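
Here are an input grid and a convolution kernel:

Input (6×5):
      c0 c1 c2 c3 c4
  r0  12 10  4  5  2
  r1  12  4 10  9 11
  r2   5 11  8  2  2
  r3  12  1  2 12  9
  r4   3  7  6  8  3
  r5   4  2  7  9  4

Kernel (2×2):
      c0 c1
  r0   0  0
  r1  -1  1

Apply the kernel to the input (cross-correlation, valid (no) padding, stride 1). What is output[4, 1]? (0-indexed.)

5

The receptive field on the input at this output position is [7 6 / 2 7]. Elementwise product with the kernel and sum: 2·-1 + 7·1.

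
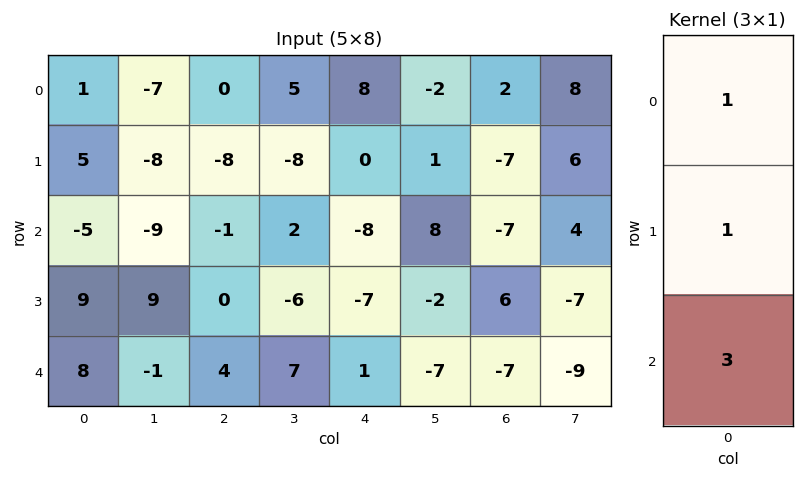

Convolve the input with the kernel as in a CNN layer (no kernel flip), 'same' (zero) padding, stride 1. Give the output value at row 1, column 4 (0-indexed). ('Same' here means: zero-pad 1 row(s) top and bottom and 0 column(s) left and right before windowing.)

The receptive field on the zero-padded input at this output position is [8 / 0 / -8]. Elementwise product with the kernel and sum: 8·1 + 0·1 + -8·3.

-16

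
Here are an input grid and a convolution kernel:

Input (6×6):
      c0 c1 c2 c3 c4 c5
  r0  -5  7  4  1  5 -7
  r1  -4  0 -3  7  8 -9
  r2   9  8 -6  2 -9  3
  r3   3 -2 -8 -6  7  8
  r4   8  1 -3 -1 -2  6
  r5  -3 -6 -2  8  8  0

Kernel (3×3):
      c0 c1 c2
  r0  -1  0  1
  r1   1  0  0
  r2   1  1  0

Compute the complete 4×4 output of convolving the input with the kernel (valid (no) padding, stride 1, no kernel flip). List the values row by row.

22 -4 -6 -8
11 5 -9 -13
-3 -10 -15 -8
-12 -11 18 29

Output[0,0]: The receptive field on the input at this output position is [-5 7 4 / -4 0 -3 / 9 8 -6]. Elementwise product with the kernel and sum: -5·-1 + 4·1 + -4·1 + 9·1 + 8·1.
Output[0,1]: The receptive field on the input at this output position is [7 4 1 / 0 -3 7 / 8 -6 2]. Elementwise product with the kernel and sum: 7·-1 + 1·1 + 0·1 + 8·1 + -6·1.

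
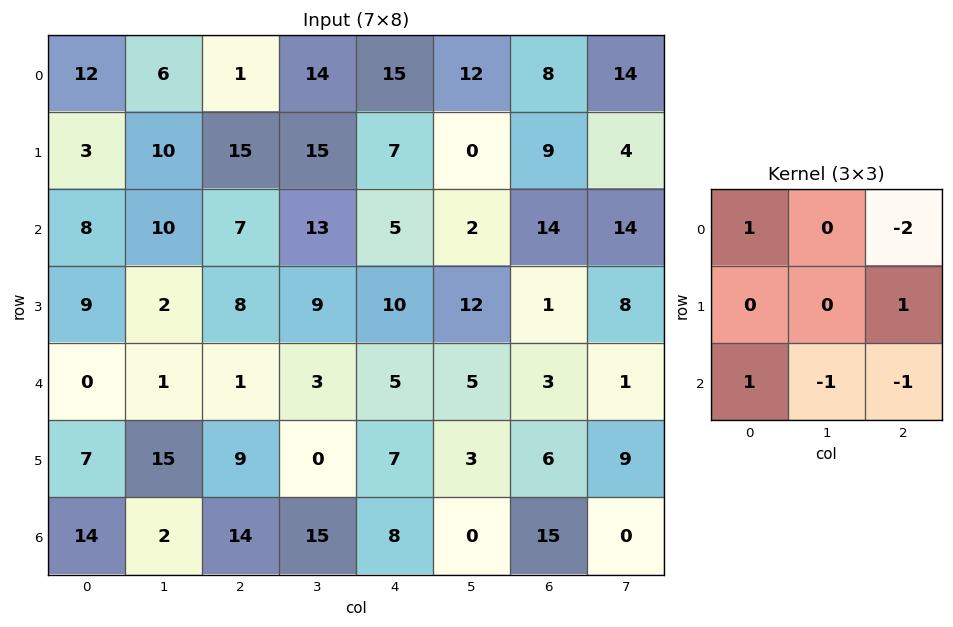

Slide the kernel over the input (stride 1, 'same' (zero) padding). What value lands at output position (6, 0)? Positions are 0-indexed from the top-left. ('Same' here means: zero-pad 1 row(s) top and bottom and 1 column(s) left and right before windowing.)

The receptive field on the zero-padded input at this output position is [0 7 15 / 0 14 2 / 0 0 0]. Elementwise product with the kernel and sum: 0·1 + 15·-2 + 2·1 + 0·1 + 0·-1 + 0·-1.

-28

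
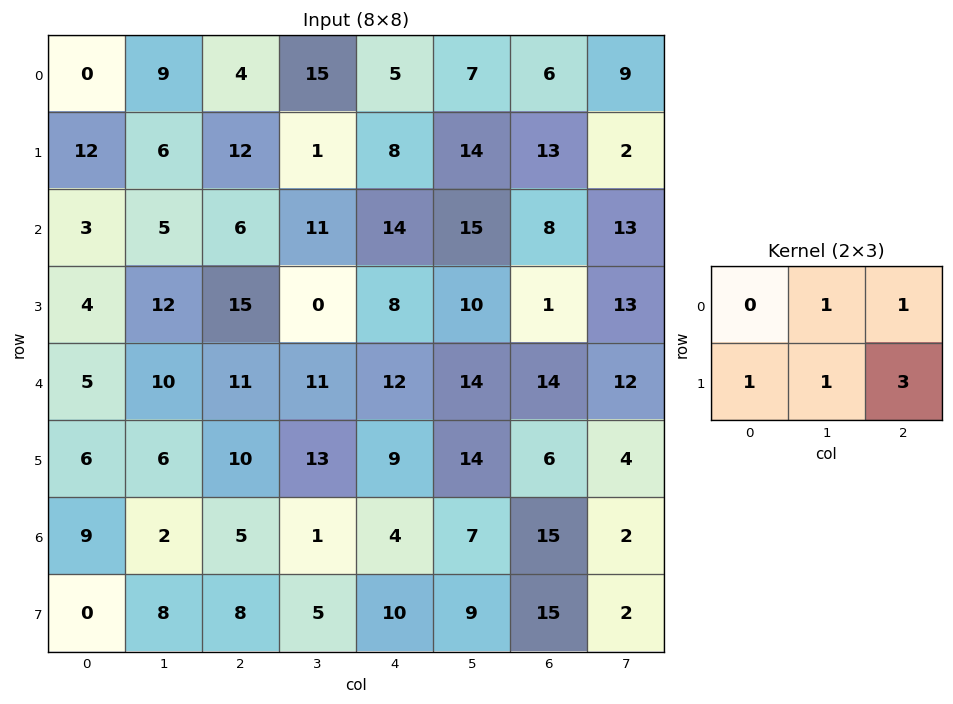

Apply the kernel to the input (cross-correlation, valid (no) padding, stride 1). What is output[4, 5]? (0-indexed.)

The receptive field on the input at this output position is [14 14 12 / 14 6 4]. Elementwise product with the kernel and sum: 14·1 + 12·1 + 14·1 + 6·1 + 4·3.

58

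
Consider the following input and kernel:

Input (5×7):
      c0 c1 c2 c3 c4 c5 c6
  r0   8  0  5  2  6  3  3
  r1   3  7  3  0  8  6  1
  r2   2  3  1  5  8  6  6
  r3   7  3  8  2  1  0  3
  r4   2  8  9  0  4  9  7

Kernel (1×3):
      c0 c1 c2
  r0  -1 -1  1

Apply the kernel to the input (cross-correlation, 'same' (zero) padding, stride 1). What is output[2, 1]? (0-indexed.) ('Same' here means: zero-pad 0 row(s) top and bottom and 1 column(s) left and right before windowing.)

The receptive field on the zero-padded input at this output position is [2 3 1]. Elementwise product with the kernel and sum: 2·-1 + 3·-1 + 1·1.

-4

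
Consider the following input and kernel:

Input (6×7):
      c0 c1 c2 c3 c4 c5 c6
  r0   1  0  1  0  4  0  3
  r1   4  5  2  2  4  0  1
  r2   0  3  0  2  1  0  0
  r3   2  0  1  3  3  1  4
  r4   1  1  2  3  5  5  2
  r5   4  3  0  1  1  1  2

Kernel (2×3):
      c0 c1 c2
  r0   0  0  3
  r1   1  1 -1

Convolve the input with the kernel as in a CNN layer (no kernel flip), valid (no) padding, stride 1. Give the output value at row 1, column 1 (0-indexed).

The receptive field on the input at this output position is [5 2 2 / 3 0 2]. Elementwise product with the kernel and sum: 2·3 + 3·1 + 0·1 + 2·-1.

7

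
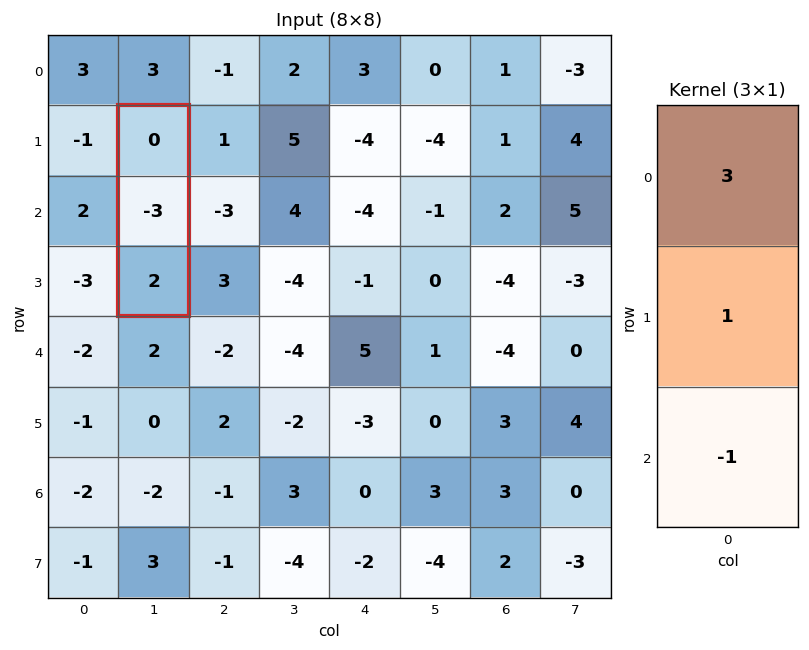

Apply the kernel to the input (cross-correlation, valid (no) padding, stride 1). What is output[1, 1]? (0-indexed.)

-5

The receptive field on the input at this output position is [0 / -3 / 2]. Elementwise product with the kernel and sum: 0·3 + -3·1 + 2·-1.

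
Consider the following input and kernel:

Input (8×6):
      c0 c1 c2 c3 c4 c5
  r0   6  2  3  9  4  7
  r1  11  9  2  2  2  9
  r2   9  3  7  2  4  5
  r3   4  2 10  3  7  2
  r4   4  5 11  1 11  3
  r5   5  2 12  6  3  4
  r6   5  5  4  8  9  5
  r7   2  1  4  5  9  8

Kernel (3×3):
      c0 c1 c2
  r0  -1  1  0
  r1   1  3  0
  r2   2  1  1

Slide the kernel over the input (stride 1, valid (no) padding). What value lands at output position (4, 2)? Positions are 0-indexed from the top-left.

45

The receptive field on the input at this output position is [11 1 11 / 12 6 3 / 4 8 9]. Elementwise product with the kernel and sum: 11·-1 + 1·1 + 12·1 + 6·3 + 4·2 + 8·1 + 9·1.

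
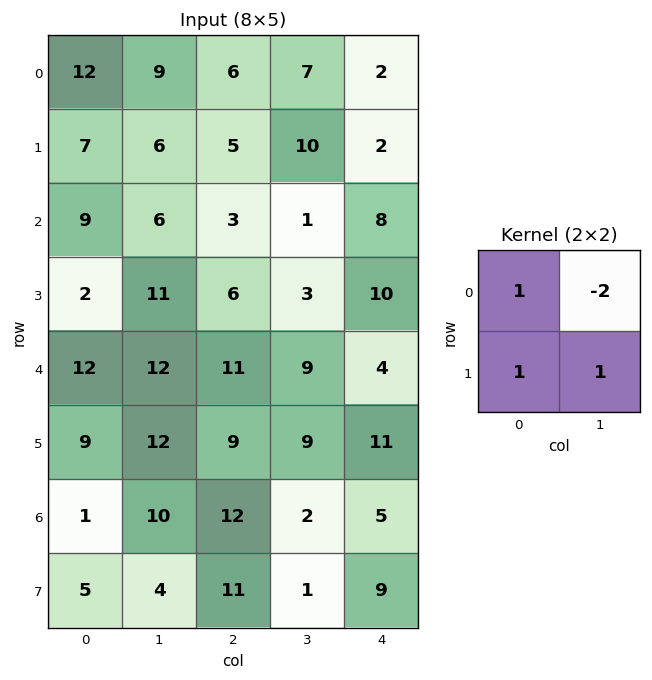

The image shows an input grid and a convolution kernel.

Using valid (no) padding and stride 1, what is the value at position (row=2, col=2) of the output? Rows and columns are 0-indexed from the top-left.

The receptive field on the input at this output position is [3 1 / 6 3]. Elementwise product with the kernel and sum: 3·1 + 1·-2 + 6·1 + 3·1.

10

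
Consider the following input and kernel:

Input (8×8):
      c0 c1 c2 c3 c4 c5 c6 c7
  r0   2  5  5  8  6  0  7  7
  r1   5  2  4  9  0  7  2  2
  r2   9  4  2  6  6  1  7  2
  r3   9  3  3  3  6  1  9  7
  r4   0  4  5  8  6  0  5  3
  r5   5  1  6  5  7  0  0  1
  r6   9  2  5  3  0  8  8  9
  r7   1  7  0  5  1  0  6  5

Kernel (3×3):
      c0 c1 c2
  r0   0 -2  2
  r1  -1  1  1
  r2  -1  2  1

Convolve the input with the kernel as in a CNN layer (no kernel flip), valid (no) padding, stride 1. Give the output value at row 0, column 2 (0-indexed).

The receptive field on the input at this output position is [5 8 6 / 4 9 0 / 2 6 6]. Elementwise product with the kernel and sum: 8·-2 + 6·2 + 4·-1 + 9·1 + 0·1 + 2·-1 + 6·2 + 6·1.

17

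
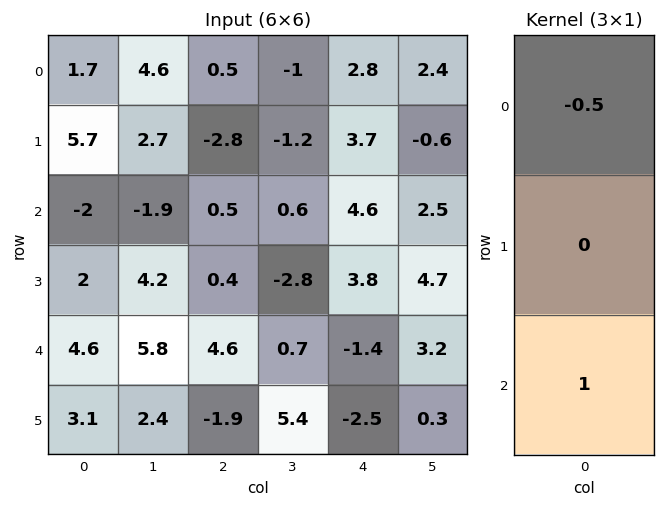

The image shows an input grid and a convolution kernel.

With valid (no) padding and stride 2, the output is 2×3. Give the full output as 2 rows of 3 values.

-2.85 0.25 3.2
5.6 4.35 -3.7

Output[0,0]: The receptive field on the input at this output position is [1.7 / 5.7 / -2]. Elementwise product with the kernel and sum: 1.7·-0.5 + -2·1.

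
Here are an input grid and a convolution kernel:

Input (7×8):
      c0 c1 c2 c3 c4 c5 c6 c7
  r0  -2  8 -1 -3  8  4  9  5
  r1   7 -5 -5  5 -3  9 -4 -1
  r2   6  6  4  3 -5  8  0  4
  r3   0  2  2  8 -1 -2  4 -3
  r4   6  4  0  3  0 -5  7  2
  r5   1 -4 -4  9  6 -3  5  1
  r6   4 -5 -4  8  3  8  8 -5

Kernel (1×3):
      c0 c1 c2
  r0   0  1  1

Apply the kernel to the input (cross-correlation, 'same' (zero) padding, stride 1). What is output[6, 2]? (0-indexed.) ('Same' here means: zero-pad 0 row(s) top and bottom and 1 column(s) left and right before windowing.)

4

The receptive field on the zero-padded input at this output position is [-5 -4 8]. Elementwise product with the kernel and sum: -4·1 + 8·1.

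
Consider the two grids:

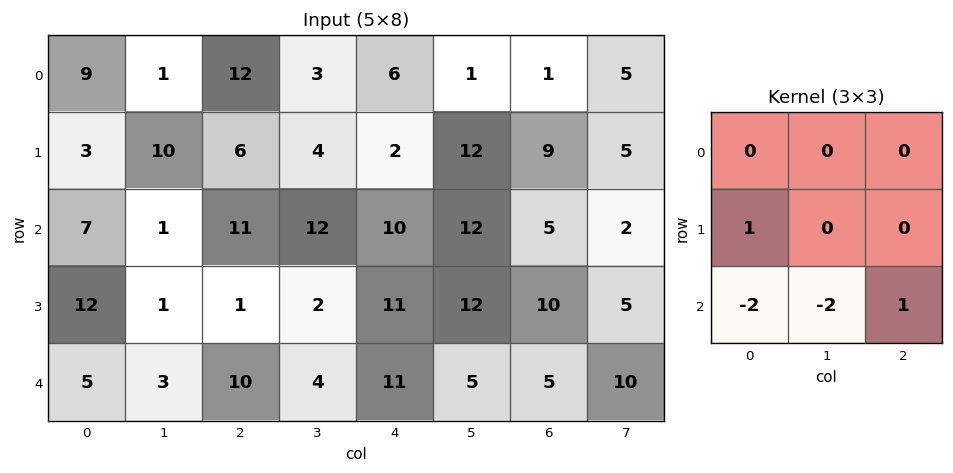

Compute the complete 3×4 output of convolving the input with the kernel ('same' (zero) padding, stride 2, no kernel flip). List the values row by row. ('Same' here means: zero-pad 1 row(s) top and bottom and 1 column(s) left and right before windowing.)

4 -27 3 -36
-23 -1 -2 -27
0 3 4 5

Output[0,0]: The receptive field on the zero-padded input at this output position is [0 0 0 / 0 9 1 / 0 3 10]. Elementwise product with the kernel and sum: 0·1 + 0·-2 + 3·-2 + 10·1.
Output[0,1]: The receptive field on the zero-padded input at this output position is [0 0 0 / 1 12 3 / 10 6 4]. Elementwise product with the kernel and sum: 1·1 + 10·-2 + 6·-2 + 4·1.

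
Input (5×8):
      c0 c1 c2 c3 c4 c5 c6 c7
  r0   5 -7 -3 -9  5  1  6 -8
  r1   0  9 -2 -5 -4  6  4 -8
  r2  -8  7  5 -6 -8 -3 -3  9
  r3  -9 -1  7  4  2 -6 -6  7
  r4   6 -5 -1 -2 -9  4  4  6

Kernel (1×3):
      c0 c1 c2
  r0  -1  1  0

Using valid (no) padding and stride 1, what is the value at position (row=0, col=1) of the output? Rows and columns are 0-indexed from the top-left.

The receptive field on the input at this output position is [-7 -3 -9]. Elementwise product with the kernel and sum: -7·-1 + -3·1.

4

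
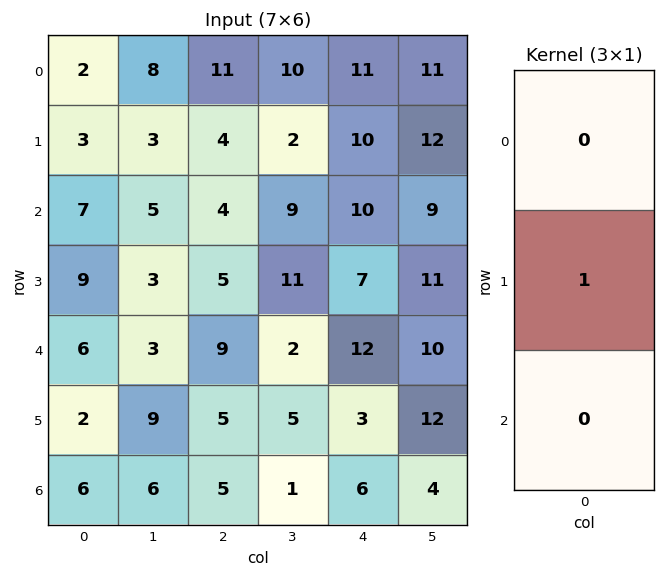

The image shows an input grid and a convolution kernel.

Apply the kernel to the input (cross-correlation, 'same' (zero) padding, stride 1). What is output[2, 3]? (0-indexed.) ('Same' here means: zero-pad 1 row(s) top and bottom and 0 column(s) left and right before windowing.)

The receptive field on the zero-padded input at this output position is [2 / 9 / 11]. Elementwise product with the kernel and sum: 9·1.

9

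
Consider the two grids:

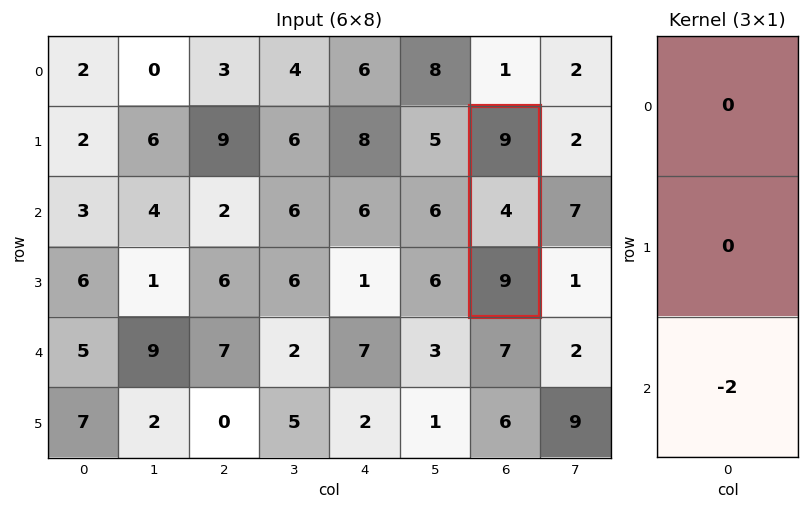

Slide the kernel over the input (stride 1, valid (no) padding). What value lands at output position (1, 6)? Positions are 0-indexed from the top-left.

-18

The receptive field on the input at this output position is [9 / 4 / 9]. Elementwise product with the kernel and sum: 9·-2.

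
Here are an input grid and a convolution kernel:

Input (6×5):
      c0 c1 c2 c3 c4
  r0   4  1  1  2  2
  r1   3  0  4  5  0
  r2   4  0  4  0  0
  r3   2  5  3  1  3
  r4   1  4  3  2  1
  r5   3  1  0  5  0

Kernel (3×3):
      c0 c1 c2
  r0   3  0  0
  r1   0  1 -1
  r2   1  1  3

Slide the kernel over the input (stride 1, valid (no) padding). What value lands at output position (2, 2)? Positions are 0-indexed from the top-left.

The receptive field on the input at this output position is [4 0 0 / 3 1 3 / 3 2 1]. Elementwise product with the kernel and sum: 4·3 + 1·1 + 3·-1 + 3·1 + 2·1 + 1·3.

18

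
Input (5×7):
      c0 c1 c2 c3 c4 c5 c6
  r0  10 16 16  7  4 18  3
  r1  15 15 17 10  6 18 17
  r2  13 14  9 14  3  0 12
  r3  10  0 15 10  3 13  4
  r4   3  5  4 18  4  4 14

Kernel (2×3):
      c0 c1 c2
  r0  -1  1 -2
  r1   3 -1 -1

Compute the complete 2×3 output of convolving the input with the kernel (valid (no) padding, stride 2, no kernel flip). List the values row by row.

-13 18 -9
-2 31 -35

Output[0,0]: The receptive field on the input at this output position is [10 16 16 / 15 15 17]. Elementwise product with the kernel and sum: 10·-1 + 16·1 + 16·-2 + 15·3 + 15·-1 + 17·-1.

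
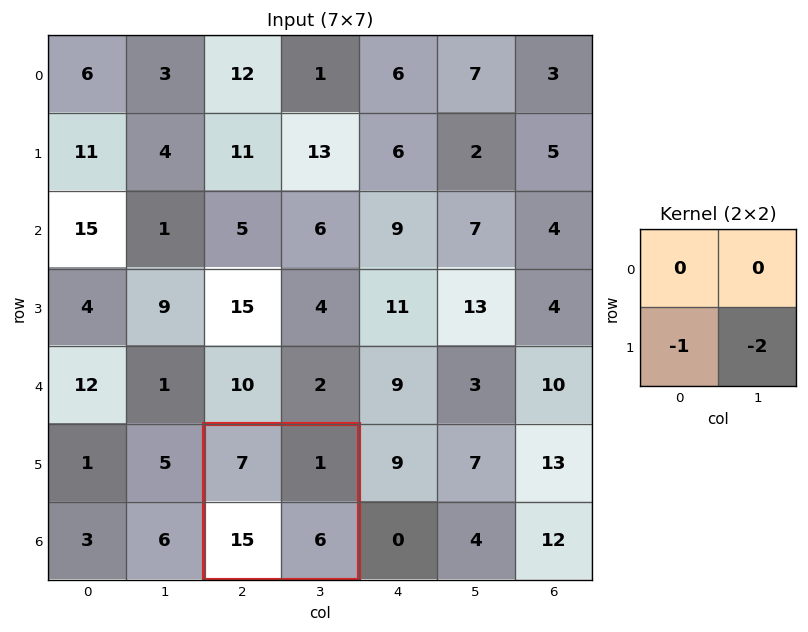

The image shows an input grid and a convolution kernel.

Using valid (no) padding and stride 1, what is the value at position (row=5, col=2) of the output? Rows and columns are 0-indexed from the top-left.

The receptive field on the input at this output position is [7 1 / 15 6]. Elementwise product with the kernel and sum: 15·-1 + 6·-2.

-27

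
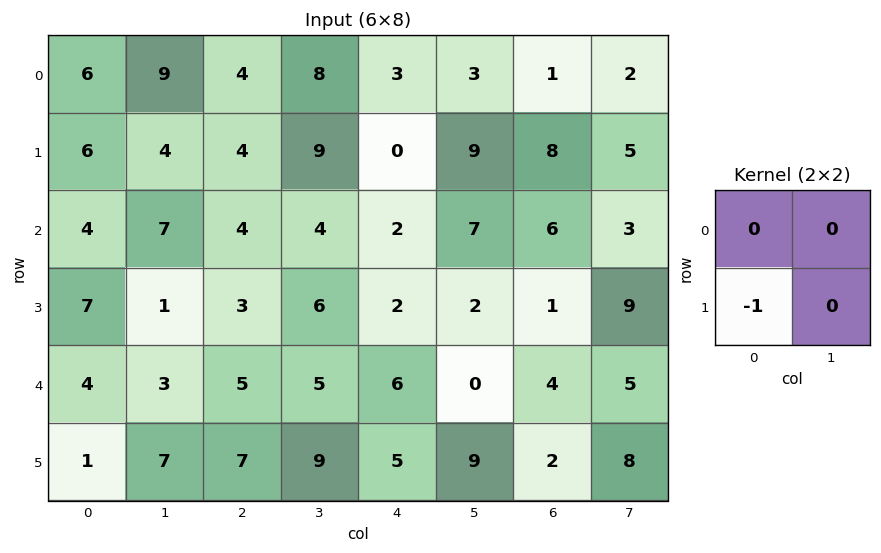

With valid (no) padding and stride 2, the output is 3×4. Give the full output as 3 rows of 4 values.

Output[0,0]: The receptive field on the input at this output position is [6 9 / 6 4]. Elementwise product with the kernel and sum: 6·-1.

-6 -4 0 -8
-7 -3 -2 -1
-1 -7 -5 -2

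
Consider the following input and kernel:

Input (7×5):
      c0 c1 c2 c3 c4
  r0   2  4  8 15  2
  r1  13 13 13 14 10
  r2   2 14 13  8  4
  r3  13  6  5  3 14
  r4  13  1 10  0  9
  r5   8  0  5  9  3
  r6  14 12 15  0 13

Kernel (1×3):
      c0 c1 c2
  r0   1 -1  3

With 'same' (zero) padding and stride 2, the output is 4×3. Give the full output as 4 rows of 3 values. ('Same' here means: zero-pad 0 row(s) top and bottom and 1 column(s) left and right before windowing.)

10 41 13
40 25 4
-10 -9 -9
22 -3 -13

Output[0,0]: The receptive field on the zero-padded input at this output position is [0 2 4]. Elementwise product with the kernel and sum: 0·1 + 2·-1 + 4·3.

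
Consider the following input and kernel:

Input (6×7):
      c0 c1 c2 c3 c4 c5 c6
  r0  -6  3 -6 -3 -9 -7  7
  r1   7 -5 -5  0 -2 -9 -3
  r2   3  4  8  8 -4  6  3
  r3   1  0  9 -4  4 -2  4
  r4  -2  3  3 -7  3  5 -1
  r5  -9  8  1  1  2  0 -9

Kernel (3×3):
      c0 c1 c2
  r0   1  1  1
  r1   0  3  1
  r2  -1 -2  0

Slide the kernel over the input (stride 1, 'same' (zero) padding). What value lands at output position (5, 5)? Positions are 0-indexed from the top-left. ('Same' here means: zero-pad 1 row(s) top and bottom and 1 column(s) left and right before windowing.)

The receptive field on the zero-padded input at this output position is [3 5 -1 / 2 0 -9 / 0 0 0]. Elementwise product with the kernel and sum: 3·1 + 5·1 + -1·1 + 0·3 + -9·1 + 0·-1 + 0·-2.

-2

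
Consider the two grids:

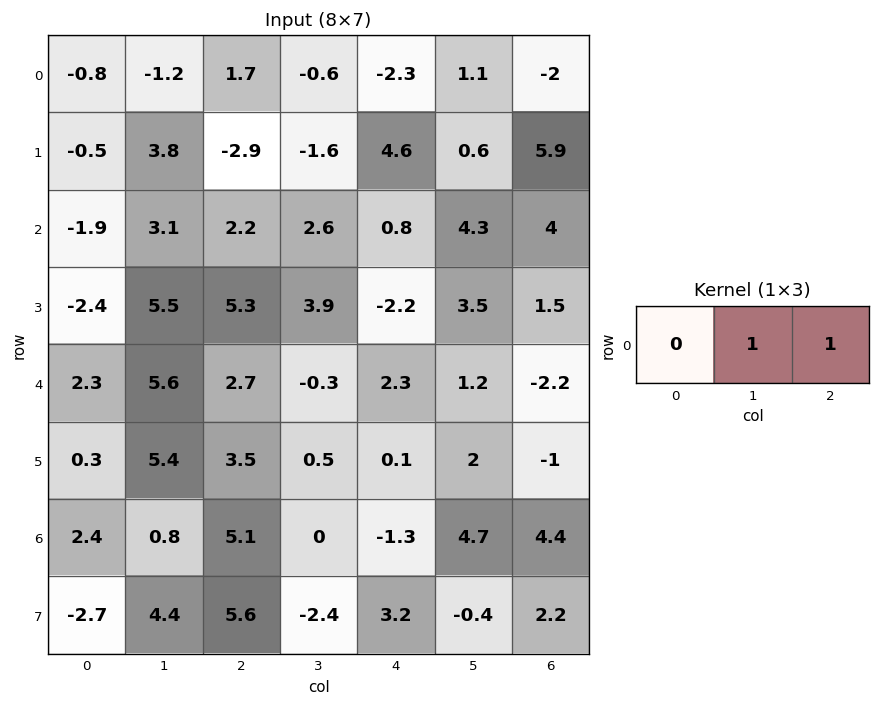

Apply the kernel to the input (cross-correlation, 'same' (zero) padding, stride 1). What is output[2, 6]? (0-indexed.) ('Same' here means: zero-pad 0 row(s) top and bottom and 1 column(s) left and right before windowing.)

The receptive field on the zero-padded input at this output position is [4.3 4 0]. Elementwise product with the kernel and sum: 4·1 + 0·1.

4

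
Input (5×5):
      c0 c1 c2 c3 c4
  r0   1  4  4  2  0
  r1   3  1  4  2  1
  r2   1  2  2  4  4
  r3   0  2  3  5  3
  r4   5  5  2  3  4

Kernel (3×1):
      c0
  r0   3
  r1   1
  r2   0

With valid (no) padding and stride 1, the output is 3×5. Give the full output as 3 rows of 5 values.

6 13 16 8 1
10 5 14 10 7
3 8 9 17 15

Output[0,0]: The receptive field on the input at this output position is [1 / 3 / 1]. Elementwise product with the kernel and sum: 1·3 + 3·1.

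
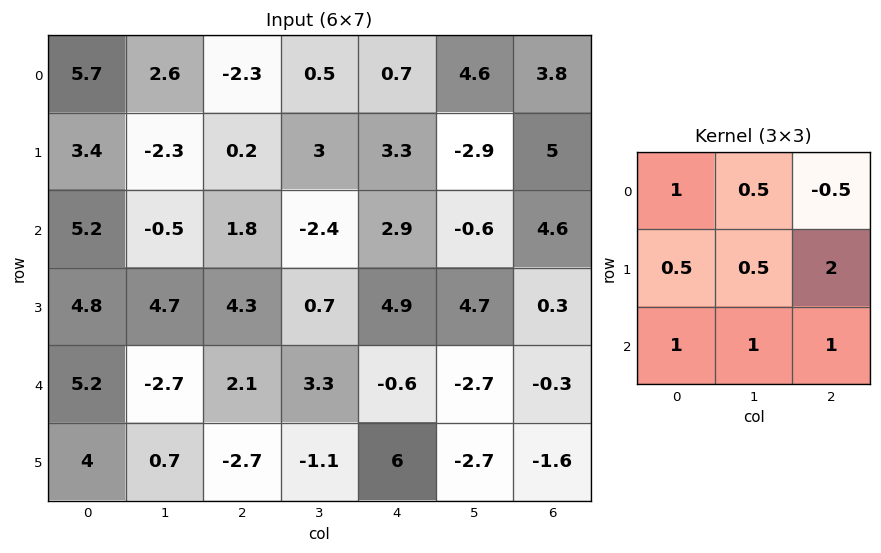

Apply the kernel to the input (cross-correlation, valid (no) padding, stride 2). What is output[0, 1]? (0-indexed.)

8.1

The receptive field on the input at this output position is [-2.3 0.5 0.7 / 0.2 3 3.3 / 1.8 -2.4 2.9]. Elementwise product with the kernel and sum: -2.3·1 + 0.5·0.5 + 0.7·-0.5 + 0.2·0.5 + 3·0.5 + 3.3·2 + 1.8·1 + -2.4·1 + 2.9·1.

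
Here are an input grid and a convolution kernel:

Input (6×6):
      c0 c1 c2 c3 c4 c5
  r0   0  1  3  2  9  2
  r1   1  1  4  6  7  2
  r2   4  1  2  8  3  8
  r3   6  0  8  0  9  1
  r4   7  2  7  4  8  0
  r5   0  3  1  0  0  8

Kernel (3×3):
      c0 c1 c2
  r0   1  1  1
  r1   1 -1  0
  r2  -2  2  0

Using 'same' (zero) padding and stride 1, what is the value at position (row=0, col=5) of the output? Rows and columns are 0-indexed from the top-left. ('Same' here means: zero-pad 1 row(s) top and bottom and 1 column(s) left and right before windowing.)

The receptive field on the zero-padded input at this output position is [0 0 0 / 9 2 0 / 7 2 0]. Elementwise product with the kernel and sum: 0·1 + 0·1 + 0·1 + 9·1 + 2·-1 + 7·-2 + 2·2.

-3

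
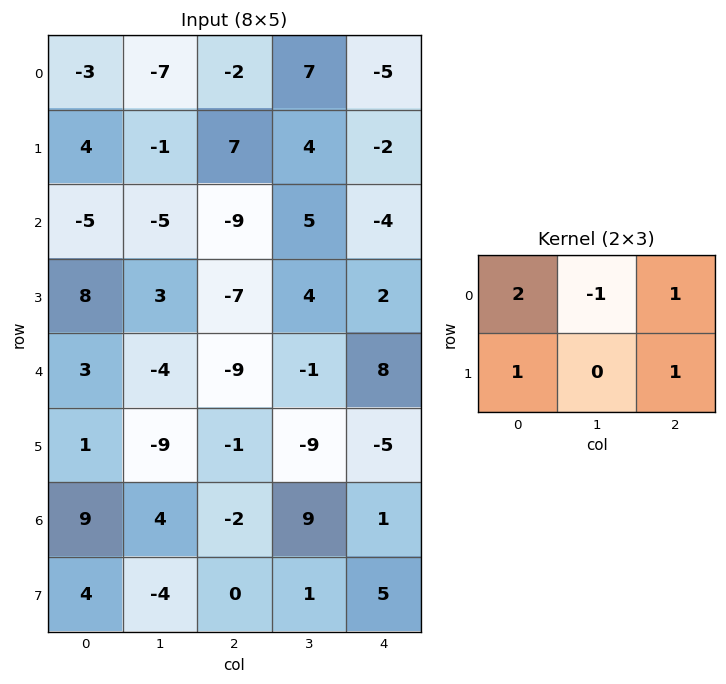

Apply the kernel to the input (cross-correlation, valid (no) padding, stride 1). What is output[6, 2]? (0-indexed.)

The receptive field on the input at this output position is [-2 9 1 / 0 1 5]. Elementwise product with the kernel and sum: -2·2 + 9·-1 + 1·1 + 0·1 + 5·1.

-7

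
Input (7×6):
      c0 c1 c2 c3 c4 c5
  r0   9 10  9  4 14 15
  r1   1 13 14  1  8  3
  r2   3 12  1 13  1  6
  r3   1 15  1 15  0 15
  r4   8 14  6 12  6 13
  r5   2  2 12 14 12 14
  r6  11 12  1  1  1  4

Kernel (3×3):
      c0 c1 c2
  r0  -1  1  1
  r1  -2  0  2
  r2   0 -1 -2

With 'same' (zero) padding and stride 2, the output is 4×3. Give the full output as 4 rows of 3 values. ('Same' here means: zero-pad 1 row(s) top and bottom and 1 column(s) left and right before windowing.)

-7 -28 8
7 -27 -34
38 -43 -38
28 2 18

Output[0,0]: The receptive field on the zero-padded input at this output position is [0 0 0 / 0 9 10 / 0 1 13]. Elementwise product with the kernel and sum: 0·-1 + 0·1 + 0·1 + 0·-2 + 10·2 + 1·-1 + 13·-2.
Output[0,1]: The receptive field on the zero-padded input at this output position is [0 0 0 / 10 9 4 / 13 14 1]. Elementwise product with the kernel and sum: 0·-1 + 0·1 + 0·1 + 10·-2 + 4·2 + 14·-1 + 1·-2.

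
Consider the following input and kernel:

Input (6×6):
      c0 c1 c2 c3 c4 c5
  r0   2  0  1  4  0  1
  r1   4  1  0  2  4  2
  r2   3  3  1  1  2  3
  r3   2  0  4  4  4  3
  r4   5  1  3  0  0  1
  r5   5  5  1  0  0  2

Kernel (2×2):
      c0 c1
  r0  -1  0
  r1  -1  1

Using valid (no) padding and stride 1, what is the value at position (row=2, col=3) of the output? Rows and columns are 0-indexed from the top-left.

The receptive field on the input at this output position is [1 2 / 4 4]. Elementwise product with the kernel and sum: 1·-1 + 4·-1 + 4·1.

-1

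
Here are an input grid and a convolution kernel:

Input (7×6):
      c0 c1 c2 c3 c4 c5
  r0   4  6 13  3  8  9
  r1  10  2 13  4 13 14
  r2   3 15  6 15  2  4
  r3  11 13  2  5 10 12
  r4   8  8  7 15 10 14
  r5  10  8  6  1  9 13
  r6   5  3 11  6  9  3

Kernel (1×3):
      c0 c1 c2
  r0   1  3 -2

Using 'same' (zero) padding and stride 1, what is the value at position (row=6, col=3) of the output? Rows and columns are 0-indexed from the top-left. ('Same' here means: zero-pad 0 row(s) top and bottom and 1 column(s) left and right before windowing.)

11

The receptive field on the zero-padded input at this output position is [11 6 9]. Elementwise product with the kernel and sum: 11·1 + 6·3 + 9·-2.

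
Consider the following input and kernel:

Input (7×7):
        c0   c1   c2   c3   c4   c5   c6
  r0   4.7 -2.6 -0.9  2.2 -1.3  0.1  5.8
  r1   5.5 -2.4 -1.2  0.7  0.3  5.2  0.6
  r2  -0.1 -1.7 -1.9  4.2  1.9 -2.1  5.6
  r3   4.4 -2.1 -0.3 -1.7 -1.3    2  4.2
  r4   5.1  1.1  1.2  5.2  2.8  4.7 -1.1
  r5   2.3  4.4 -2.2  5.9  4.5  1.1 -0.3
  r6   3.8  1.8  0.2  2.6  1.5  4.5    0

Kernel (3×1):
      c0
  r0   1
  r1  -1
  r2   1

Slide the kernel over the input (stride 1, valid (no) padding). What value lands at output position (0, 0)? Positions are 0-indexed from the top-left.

The receptive field on the input at this output position is [4.7 / 5.5 / -0.1]. Elementwise product with the kernel and sum: 4.7·1 + 5.5·-1 + -0.1·1.

-0.9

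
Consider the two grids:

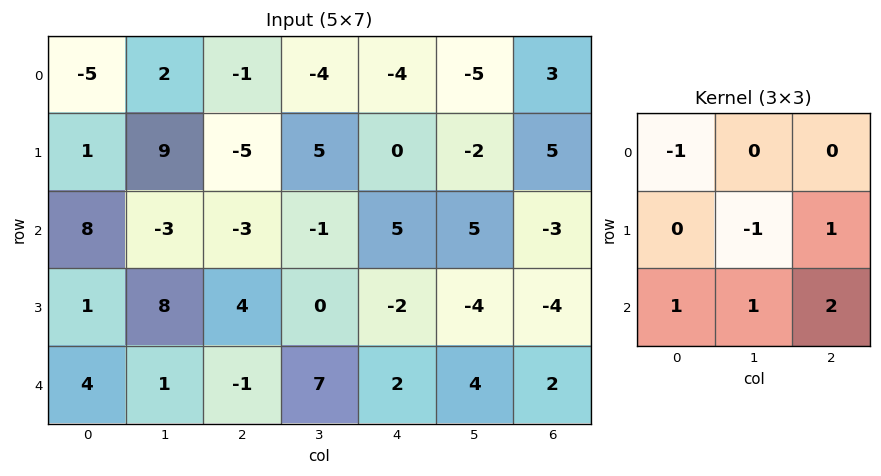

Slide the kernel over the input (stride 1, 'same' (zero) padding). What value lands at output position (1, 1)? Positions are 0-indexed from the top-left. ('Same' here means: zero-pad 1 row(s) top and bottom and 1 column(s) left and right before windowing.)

The receptive field on the zero-padded input at this output position is [-5 2 -1 / 1 9 -5 / 8 -3 -3]. Elementwise product with the kernel and sum: -5·-1 + 9·-1 + -5·1 + 8·1 + -3·1 + -3·2.

-10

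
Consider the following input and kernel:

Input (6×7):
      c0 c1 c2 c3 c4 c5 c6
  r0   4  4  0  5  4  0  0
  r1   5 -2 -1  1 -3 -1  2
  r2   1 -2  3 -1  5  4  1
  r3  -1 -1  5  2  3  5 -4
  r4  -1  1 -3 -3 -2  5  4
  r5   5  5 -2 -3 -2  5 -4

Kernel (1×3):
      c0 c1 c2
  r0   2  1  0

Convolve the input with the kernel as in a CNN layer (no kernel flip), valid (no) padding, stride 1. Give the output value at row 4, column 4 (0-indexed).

The receptive field on the input at this output position is [-2 5 4]. Elementwise product with the kernel and sum: -2·2 + 5·1.

1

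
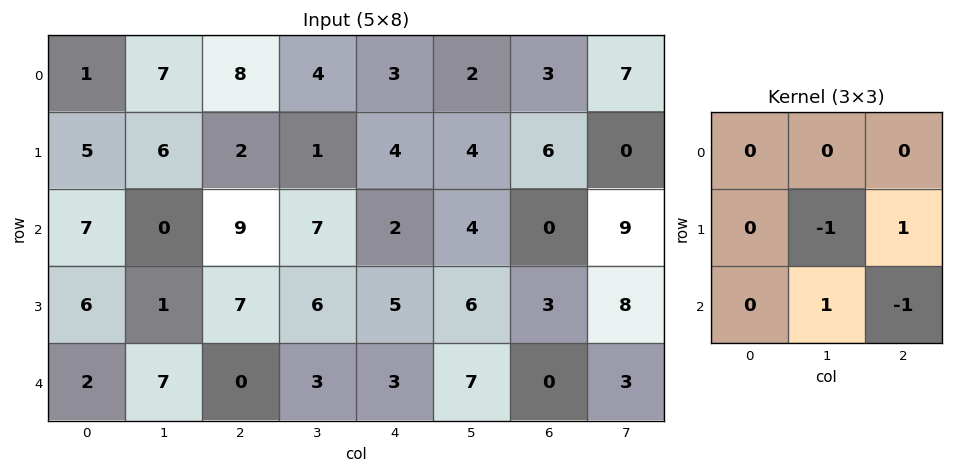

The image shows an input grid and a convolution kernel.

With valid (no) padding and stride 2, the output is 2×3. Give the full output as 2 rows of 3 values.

Output[0,0]: The receptive field on the input at this output position is [1 7 8 / 5 6 2 / 7 0 9]. Elementwise product with the kernel and sum: 6·-1 + 2·1 + 0·1 + 9·-1.
Output[0,1]: The receptive field on the input at this output position is [8 4 3 / 2 1 4 / 9 7 2]. Elementwise product with the kernel and sum: 1·-1 + 4·1 + 7·1 + 2·-1.

-13 8 6
13 -1 4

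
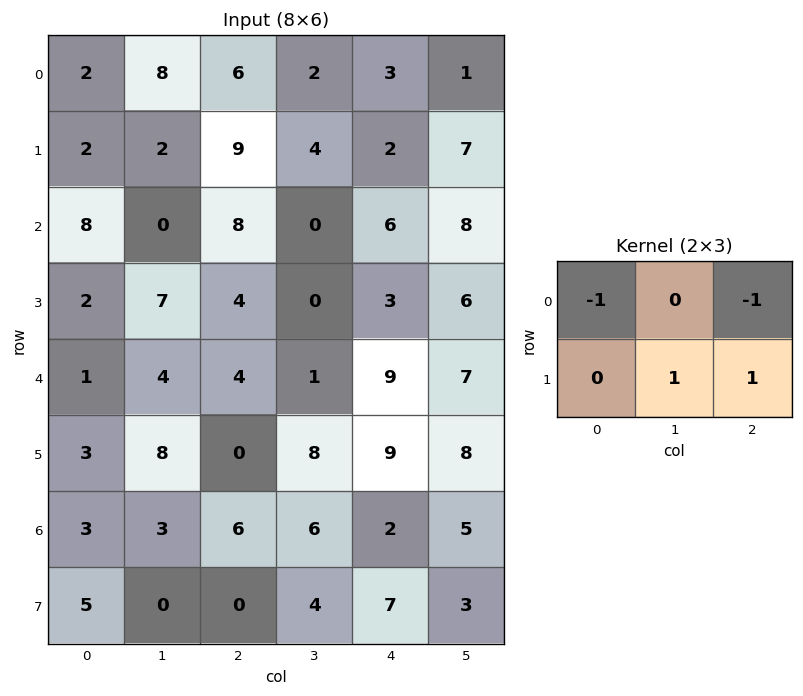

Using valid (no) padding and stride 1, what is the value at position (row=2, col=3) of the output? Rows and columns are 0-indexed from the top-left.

The receptive field on the input at this output position is [0 6 8 / 0 3 6]. Elementwise product with the kernel and sum: 0·-1 + 8·-1 + 3·1 + 6·1.

1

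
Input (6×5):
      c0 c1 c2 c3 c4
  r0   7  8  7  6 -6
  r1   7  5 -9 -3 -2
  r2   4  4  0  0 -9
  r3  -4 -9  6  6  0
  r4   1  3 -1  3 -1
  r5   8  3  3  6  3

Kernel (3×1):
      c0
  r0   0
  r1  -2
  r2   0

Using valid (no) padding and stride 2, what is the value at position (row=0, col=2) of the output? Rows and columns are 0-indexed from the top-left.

The receptive field on the input at this output position is [-6 / -2 / -9]. Elementwise product with the kernel and sum: -2·-2.

4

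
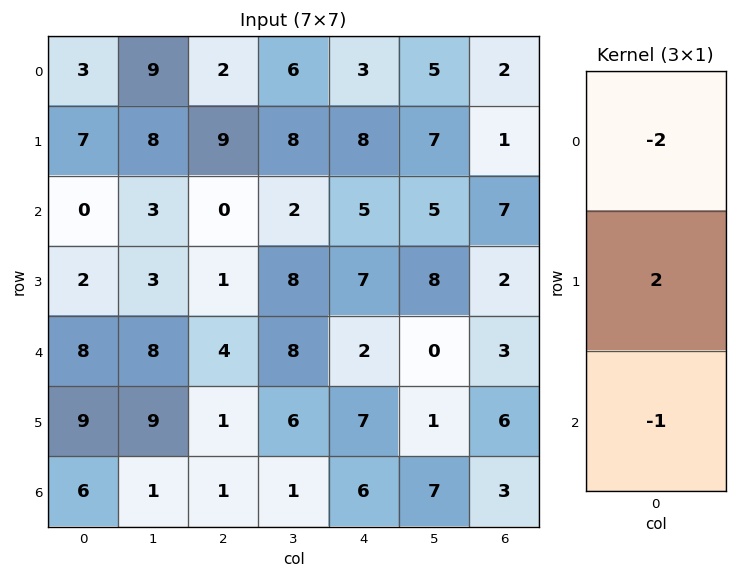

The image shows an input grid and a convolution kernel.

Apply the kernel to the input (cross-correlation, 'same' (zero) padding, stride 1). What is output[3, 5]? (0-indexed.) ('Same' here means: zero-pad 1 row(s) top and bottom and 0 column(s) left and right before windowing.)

6

The receptive field on the zero-padded input at this output position is [5 / 8 / 0]. Elementwise product with the kernel and sum: 5·-2 + 8·2 + 0·-1.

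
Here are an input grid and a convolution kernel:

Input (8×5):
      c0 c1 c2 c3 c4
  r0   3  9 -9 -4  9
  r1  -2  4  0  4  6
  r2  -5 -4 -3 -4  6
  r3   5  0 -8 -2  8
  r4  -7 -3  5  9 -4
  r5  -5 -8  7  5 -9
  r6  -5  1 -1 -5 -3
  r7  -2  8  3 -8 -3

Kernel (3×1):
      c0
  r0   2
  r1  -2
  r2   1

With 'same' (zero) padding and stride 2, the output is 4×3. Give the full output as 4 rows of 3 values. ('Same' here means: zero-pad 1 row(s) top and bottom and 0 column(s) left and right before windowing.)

-8 18 -12
11 -2 8
19 -19 15
-2 19 -15

Output[0,0]: The receptive field on the zero-padded input at this output position is [0 / 3 / -2]. Elementwise product with the kernel and sum: 0·2 + 3·-2 + -2·1.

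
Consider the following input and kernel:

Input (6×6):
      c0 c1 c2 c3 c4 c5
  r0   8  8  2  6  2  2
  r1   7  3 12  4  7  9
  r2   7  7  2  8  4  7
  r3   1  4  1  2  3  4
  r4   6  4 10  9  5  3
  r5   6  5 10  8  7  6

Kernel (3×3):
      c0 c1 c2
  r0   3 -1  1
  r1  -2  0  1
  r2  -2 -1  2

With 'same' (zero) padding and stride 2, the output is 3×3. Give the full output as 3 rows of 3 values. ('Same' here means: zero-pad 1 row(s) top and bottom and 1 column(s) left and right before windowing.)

Output[0,0]: The receptive field on the zero-padded input at this output position is [0 0 0 / 0 8 8 / 0 7 3]. Elementwise product with the kernel and sum: 0·3 + 0·-1 + 0·1 + 0·-2 + 8·1 + 0·-2 + 7·-1 + 3·2.
Output[0,1]: The receptive field on the zero-padded input at this output position is [0 0 0 / 8 2 6 / 3 12 4]. Elementwise product with the kernel and sum: 0·3 + 0·-1 + 0·1 + 8·-2 + 6·1 + 3·-2 + 12·-1 + 4·2.

7 -20 -7
10 -10 6
11 10 -19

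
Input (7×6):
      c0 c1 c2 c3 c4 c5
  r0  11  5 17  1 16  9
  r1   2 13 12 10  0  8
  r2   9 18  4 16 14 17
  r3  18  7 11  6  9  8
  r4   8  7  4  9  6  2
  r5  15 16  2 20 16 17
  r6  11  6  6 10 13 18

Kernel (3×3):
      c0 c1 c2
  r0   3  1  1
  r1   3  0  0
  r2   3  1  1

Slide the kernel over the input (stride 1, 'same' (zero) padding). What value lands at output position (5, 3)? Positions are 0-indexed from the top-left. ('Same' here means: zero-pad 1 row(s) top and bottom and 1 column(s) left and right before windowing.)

The receptive field on the zero-padded input at this output position is [4 9 6 / 2 20 16 / 6 10 13]. Elementwise product with the kernel and sum: 4·3 + 9·1 + 6·1 + 2·3 + 6·3 + 10·1 + 13·1.

74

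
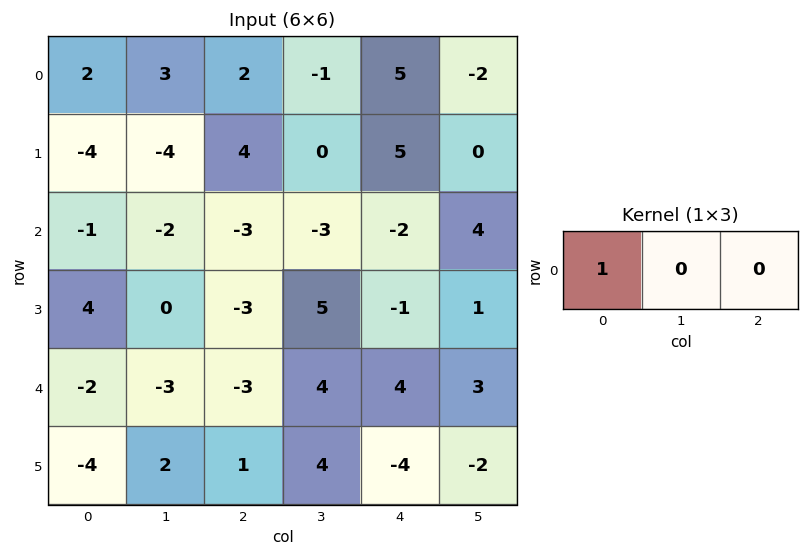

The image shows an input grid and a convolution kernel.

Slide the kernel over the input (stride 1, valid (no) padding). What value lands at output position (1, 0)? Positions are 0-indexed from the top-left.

-4

The receptive field on the input at this output position is [-4 -4 4]. Elementwise product with the kernel and sum: -4·1.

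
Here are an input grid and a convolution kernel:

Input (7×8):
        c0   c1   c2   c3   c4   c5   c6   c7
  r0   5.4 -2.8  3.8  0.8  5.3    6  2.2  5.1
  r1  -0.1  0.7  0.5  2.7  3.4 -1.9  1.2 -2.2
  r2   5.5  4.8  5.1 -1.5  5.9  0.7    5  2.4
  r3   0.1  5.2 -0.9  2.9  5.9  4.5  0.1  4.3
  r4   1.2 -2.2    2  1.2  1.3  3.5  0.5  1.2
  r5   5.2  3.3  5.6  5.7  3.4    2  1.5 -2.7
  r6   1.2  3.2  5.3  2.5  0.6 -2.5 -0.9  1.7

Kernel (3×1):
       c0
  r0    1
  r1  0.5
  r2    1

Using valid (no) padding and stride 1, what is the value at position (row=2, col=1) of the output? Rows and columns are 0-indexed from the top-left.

The receptive field on the input at this output position is [4.8 / 5.2 / -2.2]. Elementwise product with the kernel and sum: 4.8·1 + 5.2·0.5 + -2.2·1.

5.2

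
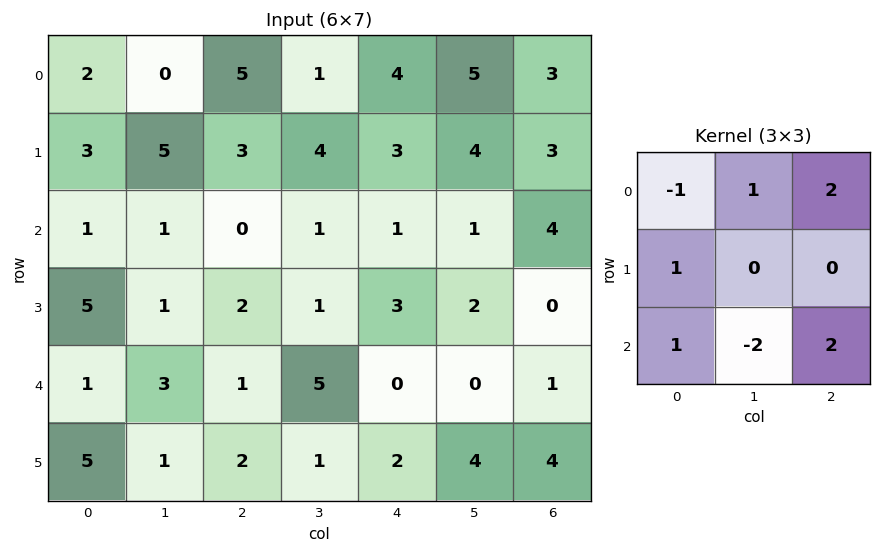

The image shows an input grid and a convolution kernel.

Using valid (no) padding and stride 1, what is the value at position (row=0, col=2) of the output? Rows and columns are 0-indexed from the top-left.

The receptive field on the input at this output position is [5 1 4 / 3 4 3 / 0 1 1]. Elementwise product with the kernel and sum: 5·-1 + 1·1 + 4·2 + 3·1 + 0·1 + 1·-2 + 1·2.

7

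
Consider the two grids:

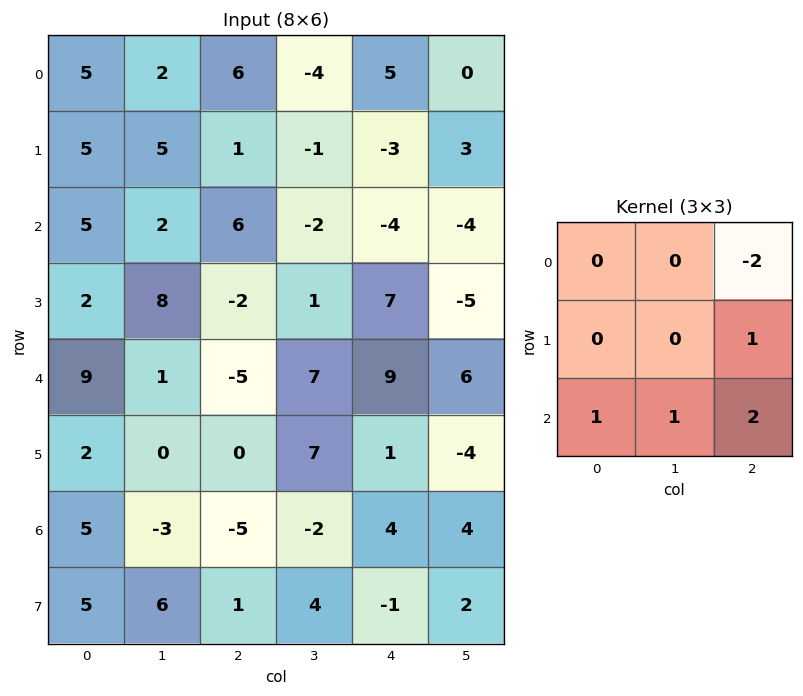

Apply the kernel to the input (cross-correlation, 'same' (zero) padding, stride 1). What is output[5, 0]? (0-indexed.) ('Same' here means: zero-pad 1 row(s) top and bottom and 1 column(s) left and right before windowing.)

-3

The receptive field on the zero-padded input at this output position is [0 9 1 / 0 2 0 / 0 5 -3]. Elementwise product with the kernel and sum: 1·-2 + 0·1 + 0·1 + 5·1 + -3·2.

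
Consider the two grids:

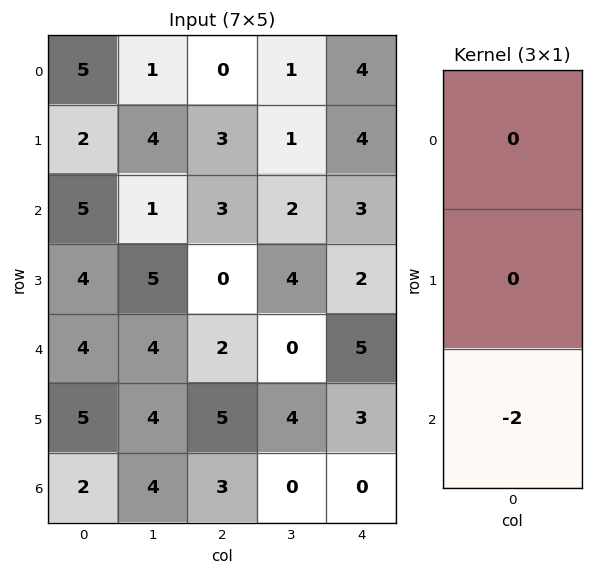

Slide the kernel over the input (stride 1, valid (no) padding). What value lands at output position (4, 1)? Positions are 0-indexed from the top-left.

The receptive field on the input at this output position is [4 / 4 / 4]. Elementwise product with the kernel and sum: 4·-2.

-8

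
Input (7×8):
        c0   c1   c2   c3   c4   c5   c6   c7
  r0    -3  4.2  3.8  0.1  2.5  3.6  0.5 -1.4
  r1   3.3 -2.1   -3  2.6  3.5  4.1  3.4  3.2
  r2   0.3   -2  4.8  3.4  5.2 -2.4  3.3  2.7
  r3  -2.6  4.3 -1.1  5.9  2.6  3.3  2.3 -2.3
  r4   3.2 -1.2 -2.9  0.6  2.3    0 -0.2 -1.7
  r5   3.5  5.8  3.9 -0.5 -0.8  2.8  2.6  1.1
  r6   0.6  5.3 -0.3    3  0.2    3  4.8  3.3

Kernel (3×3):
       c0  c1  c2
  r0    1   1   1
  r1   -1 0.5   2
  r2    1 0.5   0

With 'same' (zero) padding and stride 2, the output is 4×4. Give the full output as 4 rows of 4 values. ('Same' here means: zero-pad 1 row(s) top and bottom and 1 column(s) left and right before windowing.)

Output[0,0]: The receptive field on the zero-padded input at this output position is [0 0 0 / 0 -3 4.2 / 0 3.3 -2.1]. Elementwise product with the kernel and sum: 0·1 + 0·1 + 0·1 + 0·-1 + -3·0.5 + 4.2·2 + 0·1 + 3.3·0.5.

8.55 -5.7 12.7 -0.35
-3.95 12.45 11.8 24.6
2.65 17.8 11.45 3.9
20.2 9.75 4.6 12.5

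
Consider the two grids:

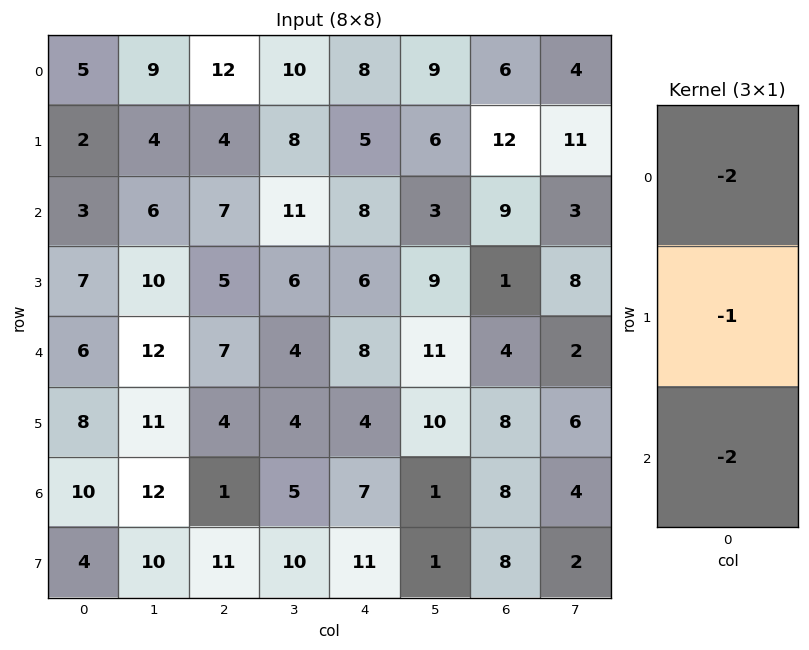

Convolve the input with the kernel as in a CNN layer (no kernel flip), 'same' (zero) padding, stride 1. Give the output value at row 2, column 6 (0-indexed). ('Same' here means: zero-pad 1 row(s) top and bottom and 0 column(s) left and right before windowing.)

-35

The receptive field on the zero-padded input at this output position is [12 / 9 / 1]. Elementwise product with the kernel and sum: 12·-2 + 9·-1 + 1·-2.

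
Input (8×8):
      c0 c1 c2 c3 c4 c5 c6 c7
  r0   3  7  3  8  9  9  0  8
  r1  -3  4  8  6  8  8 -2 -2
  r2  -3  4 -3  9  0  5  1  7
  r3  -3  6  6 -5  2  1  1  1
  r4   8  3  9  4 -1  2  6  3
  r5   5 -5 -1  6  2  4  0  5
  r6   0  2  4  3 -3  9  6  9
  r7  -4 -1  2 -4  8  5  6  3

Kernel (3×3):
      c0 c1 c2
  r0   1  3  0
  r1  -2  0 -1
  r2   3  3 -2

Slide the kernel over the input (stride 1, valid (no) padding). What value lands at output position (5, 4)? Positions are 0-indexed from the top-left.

The receptive field on the input at this output position is [2 4 0 / -3 9 6 / 8 5 6]. Elementwise product with the kernel and sum: 2·1 + 4·3 + -3·-2 + 6·-1 + 8·3 + 5·3 + 6·-2.

41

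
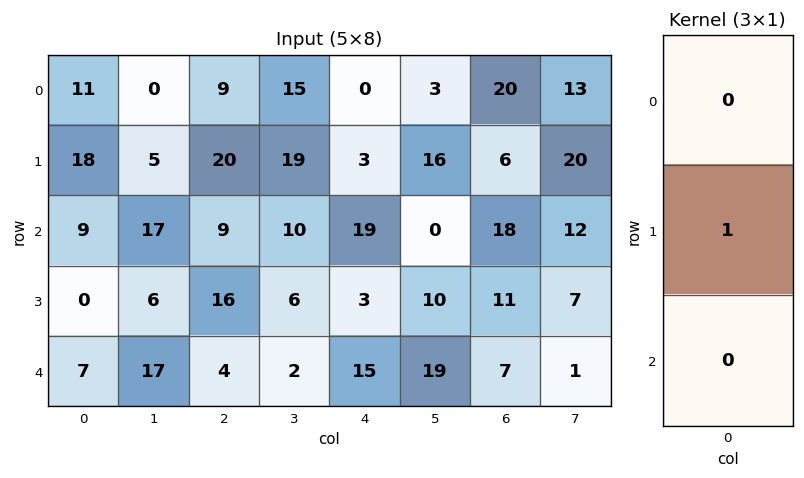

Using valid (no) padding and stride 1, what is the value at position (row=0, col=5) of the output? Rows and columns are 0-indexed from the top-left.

16

The receptive field on the input at this output position is [3 / 16 / 0]. Elementwise product with the kernel and sum: 16·1.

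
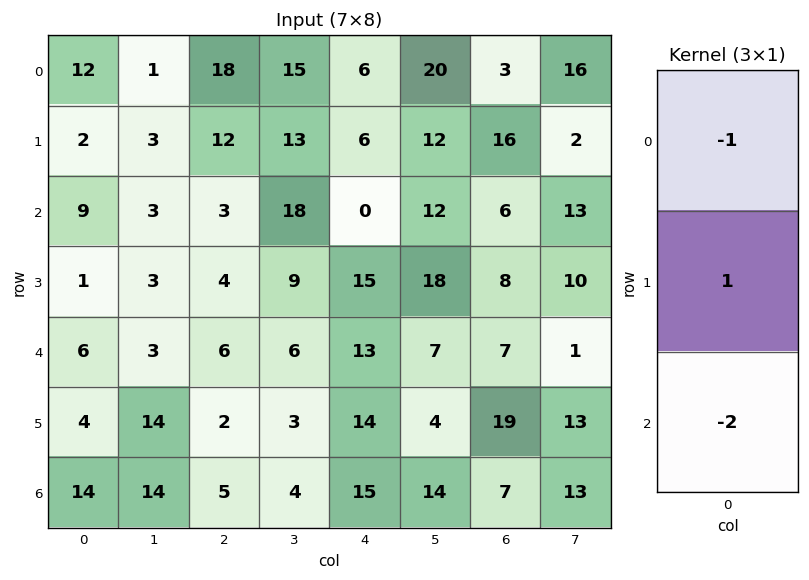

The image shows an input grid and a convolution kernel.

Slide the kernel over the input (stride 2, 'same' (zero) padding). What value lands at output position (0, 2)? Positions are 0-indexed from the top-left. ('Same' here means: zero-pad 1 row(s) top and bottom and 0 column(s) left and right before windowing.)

-6

The receptive field on the zero-padded input at this output position is [0 / 6 / 6]. Elementwise product with the kernel and sum: 0·-1 + 6·1 + 6·-2.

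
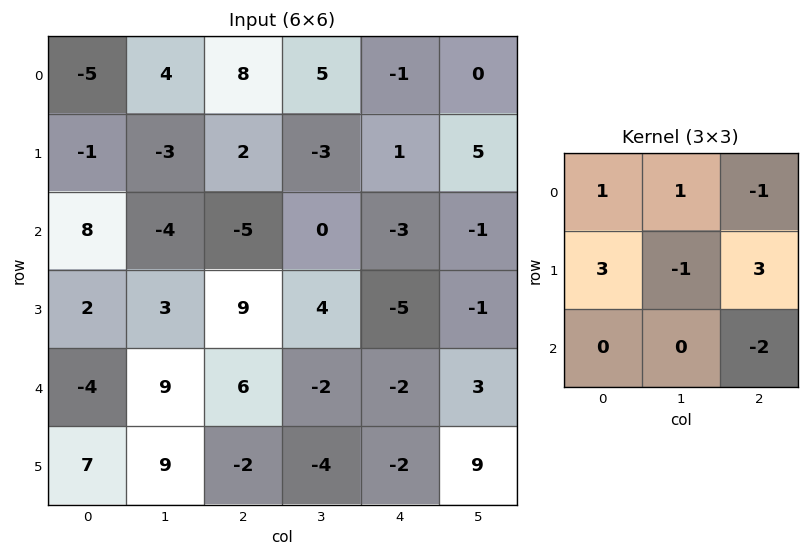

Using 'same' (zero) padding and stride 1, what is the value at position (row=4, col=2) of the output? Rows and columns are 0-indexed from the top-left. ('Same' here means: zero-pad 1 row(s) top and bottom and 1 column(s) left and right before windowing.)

31

The receptive field on the zero-padded input at this output position is [3 9 4 / 9 6 -2 / 9 -2 -4]. Elementwise product with the kernel and sum: 3·1 + 9·1 + 4·-1 + 9·3 + 6·-1 + -2·3 + -4·-2.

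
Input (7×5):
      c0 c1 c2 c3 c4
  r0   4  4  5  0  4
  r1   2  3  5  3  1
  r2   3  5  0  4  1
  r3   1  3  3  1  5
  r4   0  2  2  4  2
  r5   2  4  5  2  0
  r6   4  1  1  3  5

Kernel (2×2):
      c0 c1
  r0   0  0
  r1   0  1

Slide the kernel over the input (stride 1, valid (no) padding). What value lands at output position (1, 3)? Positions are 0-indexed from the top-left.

The receptive field on the input at this output position is [3 1 / 4 1]. Elementwise product with the kernel and sum: 1·1.

1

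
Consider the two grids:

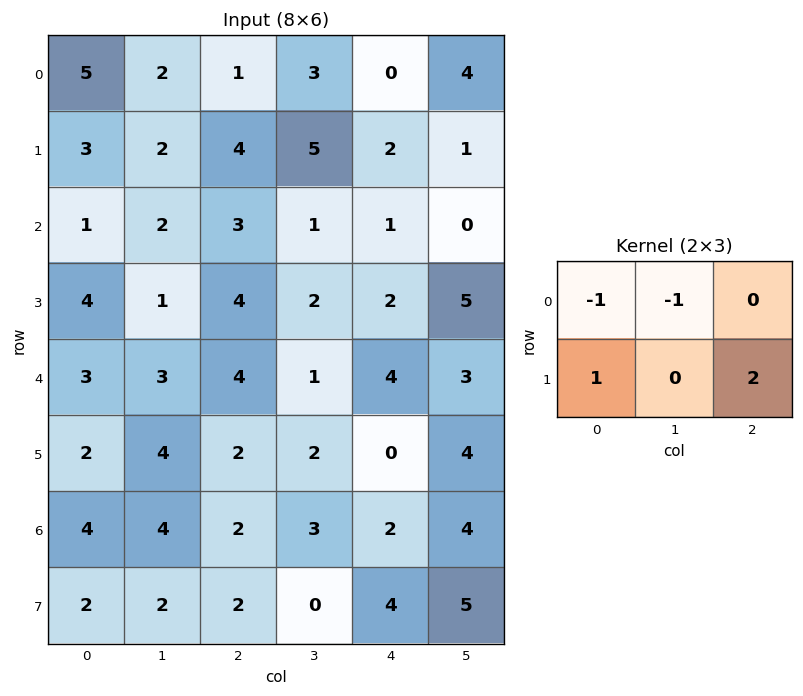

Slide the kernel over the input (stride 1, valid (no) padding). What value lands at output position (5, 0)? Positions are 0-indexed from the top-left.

The receptive field on the input at this output position is [2 4 2 / 4 4 2]. Elementwise product with the kernel and sum: 2·-1 + 4·-1 + 4·1 + 2·2.

2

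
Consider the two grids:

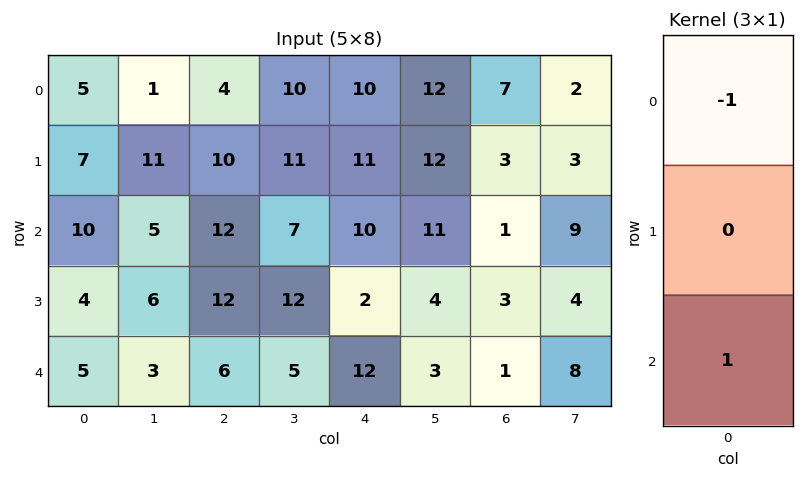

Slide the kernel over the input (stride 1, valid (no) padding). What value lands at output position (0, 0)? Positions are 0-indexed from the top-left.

5

The receptive field on the input at this output position is [5 / 7 / 10]. Elementwise product with the kernel and sum: 5·-1 + 10·1.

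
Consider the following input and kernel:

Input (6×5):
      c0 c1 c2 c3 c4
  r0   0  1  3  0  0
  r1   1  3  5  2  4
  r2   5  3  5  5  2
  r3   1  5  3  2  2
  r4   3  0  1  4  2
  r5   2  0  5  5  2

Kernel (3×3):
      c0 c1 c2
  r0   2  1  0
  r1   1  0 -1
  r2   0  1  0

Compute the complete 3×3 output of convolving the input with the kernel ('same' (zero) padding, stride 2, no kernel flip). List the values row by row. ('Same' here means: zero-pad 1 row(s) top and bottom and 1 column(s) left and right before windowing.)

0 6 4
-1 12 15
3 14 12

Output[0,0]: The receptive field on the zero-padded input at this output position is [0 0 0 / 0 0 1 / 0 1 3]. Elementwise product with the kernel and sum: 0·2 + 0·1 + 0·1 + 1·-1 + 1·1.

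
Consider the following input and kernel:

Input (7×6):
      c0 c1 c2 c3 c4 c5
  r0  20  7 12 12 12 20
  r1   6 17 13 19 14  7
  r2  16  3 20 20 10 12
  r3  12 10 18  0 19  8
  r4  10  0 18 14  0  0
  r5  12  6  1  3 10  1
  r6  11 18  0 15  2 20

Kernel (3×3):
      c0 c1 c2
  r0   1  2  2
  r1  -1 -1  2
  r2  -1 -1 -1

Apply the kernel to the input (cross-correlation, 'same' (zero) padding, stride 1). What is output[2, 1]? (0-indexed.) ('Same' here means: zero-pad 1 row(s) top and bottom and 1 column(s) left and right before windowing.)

The receptive field on the zero-padded input at this output position is [6 17 13 / 16 3 20 / 12 10 18]. Elementwise product with the kernel and sum: 6·1 + 17·2 + 13·2 + 16·-1 + 3·-1 + 20·2 + 12·-1 + 10·-1 + 18·-1.

47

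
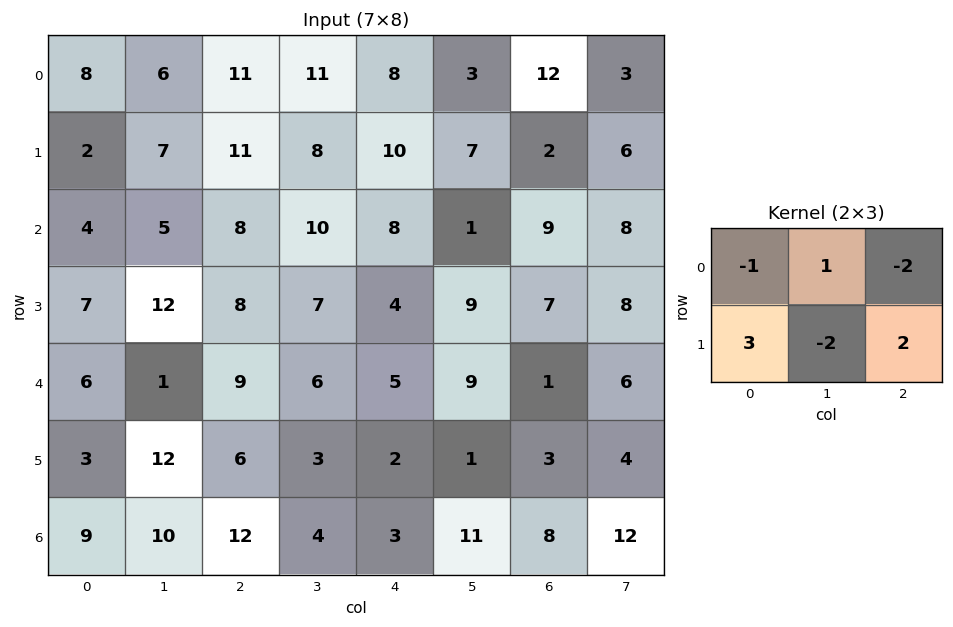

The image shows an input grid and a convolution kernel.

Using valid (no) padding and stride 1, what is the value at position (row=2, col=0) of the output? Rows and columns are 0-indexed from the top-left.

The receptive field on the input at this output position is [4 5 8 / 7 12 8]. Elementwise product with the kernel and sum: 4·-1 + 5·1 + 8·-2 + 7·3 + 12·-2 + 8·2.

-2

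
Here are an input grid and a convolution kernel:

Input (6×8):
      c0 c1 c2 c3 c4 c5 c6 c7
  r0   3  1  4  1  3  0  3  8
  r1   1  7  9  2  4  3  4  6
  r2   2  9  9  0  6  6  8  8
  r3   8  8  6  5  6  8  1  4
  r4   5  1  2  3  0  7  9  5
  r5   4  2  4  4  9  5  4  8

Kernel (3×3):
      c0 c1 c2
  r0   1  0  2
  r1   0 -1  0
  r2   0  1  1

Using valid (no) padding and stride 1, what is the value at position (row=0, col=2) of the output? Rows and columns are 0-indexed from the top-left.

14

The receptive field on the input at this output position is [4 1 3 / 9 2 4 / 9 0 6]. Elementwise product with the kernel and sum: 4·1 + 3·2 + 2·-1 + 0·1 + 6·1.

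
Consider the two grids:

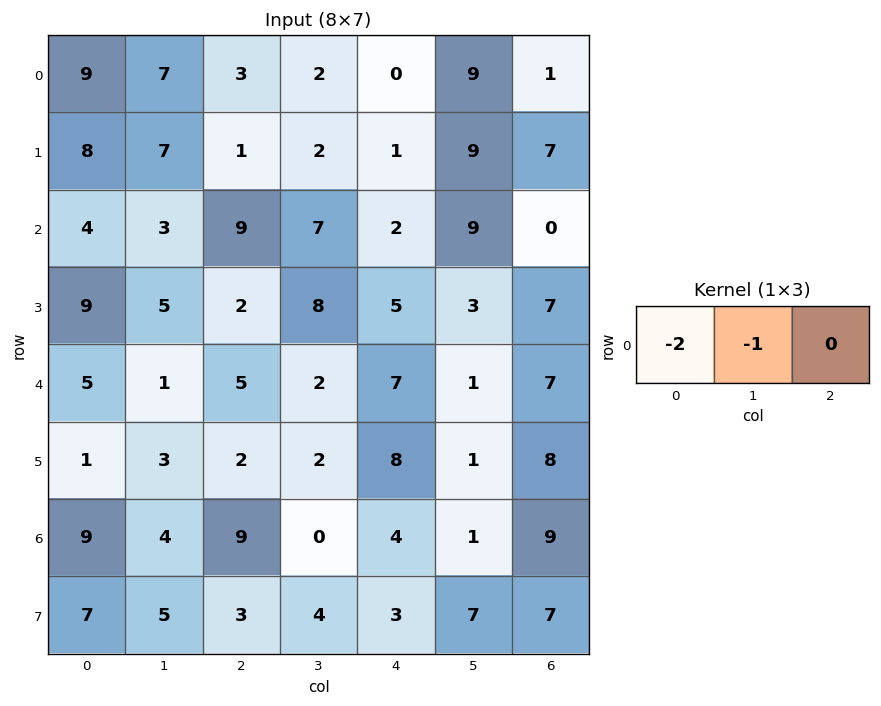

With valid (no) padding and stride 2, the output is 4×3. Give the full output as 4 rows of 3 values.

-25 -8 -9
-11 -25 -13
-11 -12 -15
-22 -18 -9

Output[0,0]: The receptive field on the input at this output position is [9 7 3]. Elementwise product with the kernel and sum: 9·-2 + 7·-1.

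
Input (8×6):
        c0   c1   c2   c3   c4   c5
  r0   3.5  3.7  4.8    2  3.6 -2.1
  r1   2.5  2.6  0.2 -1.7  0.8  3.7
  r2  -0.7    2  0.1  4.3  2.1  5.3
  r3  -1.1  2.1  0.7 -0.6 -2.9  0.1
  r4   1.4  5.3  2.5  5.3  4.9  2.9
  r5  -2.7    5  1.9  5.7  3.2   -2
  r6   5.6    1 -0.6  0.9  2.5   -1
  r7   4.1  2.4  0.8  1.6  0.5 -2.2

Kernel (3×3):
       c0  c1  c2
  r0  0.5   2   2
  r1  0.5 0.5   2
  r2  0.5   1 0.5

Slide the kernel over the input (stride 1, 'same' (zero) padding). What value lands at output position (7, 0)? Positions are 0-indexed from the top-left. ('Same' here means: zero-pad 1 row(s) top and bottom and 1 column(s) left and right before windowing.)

The receptive field on the zero-padded input at this output position is [0 5.6 1 / 0 4.1 2.4 / 0 0 0]. Elementwise product with the kernel and sum: 0·0.5 + 5.6·2 + 1·2 + 0·0.5 + 4.1·0.5 + 2.4·2 + 0·0.5 + 0·1 + 0·0.5.

20.05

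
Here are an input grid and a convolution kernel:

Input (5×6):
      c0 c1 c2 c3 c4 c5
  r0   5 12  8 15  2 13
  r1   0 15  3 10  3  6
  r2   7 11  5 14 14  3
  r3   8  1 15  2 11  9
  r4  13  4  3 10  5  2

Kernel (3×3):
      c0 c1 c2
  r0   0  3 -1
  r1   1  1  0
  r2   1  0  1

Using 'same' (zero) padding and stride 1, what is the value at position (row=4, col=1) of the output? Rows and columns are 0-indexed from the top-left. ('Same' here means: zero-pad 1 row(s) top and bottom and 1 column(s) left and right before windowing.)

The receptive field on the zero-padded input at this output position is [8 1 15 / 13 4 3 / 0 0 0]. Elementwise product with the kernel and sum: 1·3 + 15·-1 + 13·1 + 4·1 + 0·1 + 0·1.

5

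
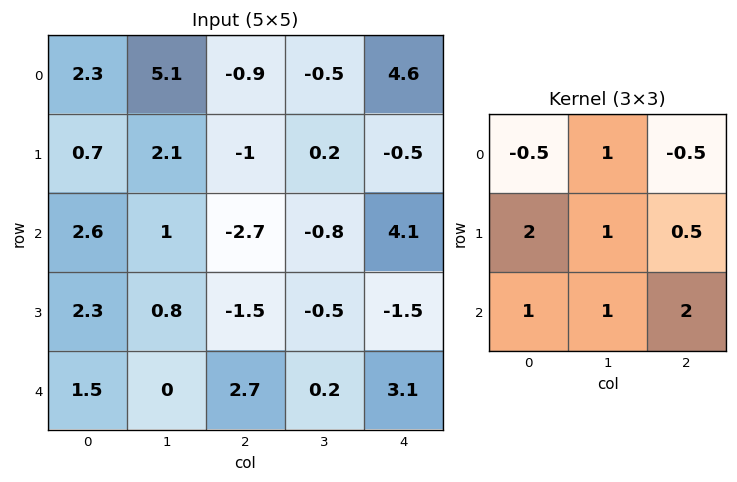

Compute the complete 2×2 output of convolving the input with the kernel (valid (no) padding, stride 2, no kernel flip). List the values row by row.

Output[0,0]: The receptive field on the input at this output position is [2.3 5.1 -0.9 / 0.7 2.1 -1 / 2.6 1 -2.7]. Elementwise product with the kernel and sum: 2.3·-0.5 + 5.1·1 + -0.9·-0.5 + 0.7·2 + 2.1·1 + -1·0.5 + 2.6·1 + 1·1 + -2.7·2.

5.6 0.3
12.6 3.35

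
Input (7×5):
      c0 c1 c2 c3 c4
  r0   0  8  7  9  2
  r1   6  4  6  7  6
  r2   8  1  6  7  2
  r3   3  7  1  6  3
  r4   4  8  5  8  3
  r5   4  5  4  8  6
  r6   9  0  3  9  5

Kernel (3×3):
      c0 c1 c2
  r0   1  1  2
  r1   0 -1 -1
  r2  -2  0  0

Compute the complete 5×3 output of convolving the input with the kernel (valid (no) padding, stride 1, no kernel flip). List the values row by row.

-4 18 -5
9 -3 14
5 -2 -2
-9 -3 -6
-5 17 -1

Output[0,0]: The receptive field on the input at this output position is [0 8 7 / 6 4 6 / 8 1 6]. Elementwise product with the kernel and sum: 0·1 + 8·1 + 7·2 + 4·-1 + 6·-1 + 8·-2.
Output[0,1]: The receptive field on the input at this output position is [8 7 9 / 4 6 7 / 1 6 7]. Elementwise product with the kernel and sum: 8·1 + 7·1 + 9·2 + 6·-1 + 7·-1 + 1·-2.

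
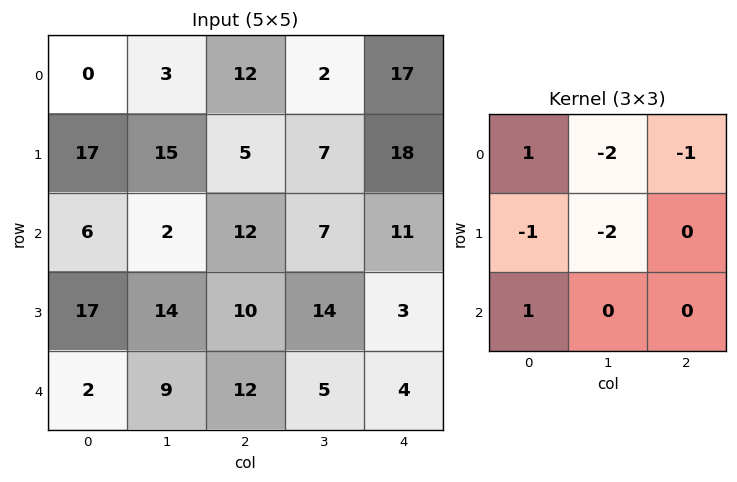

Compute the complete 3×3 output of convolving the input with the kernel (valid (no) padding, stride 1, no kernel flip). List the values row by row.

-59 -46 -16
-11 -14 -43
-53 -54 -39

Output[0,0]: The receptive field on the input at this output position is [0 3 12 / 17 15 5 / 6 2 12]. Elementwise product with the kernel and sum: 0·1 + 3·-2 + 12·-1 + 17·-1 + 15·-2 + 6·1.
Output[0,1]: The receptive field on the input at this output position is [3 12 2 / 15 5 7 / 2 12 7]. Elementwise product with the kernel and sum: 3·1 + 12·-2 + 2·-1 + 15·-1 + 5·-2 + 2·1.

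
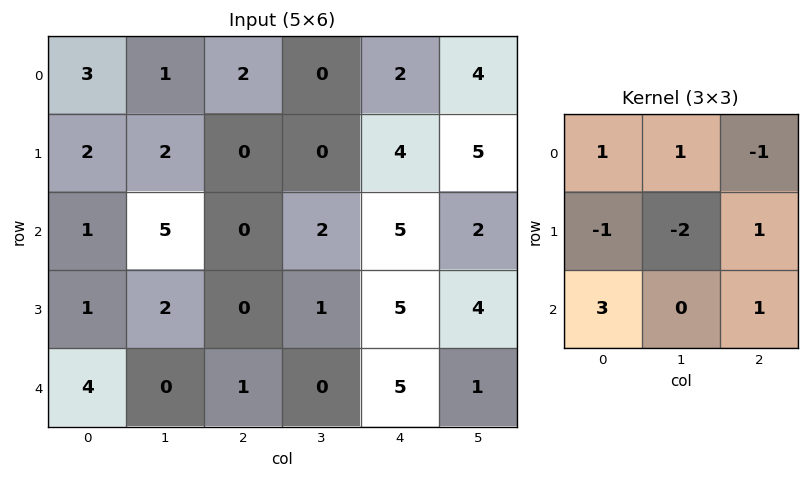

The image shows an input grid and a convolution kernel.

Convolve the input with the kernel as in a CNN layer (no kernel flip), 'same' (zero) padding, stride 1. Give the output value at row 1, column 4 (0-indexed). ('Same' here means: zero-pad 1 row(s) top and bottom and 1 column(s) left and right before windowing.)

The receptive field on the zero-padded input at this output position is [0 2 4 / 0 4 5 / 2 5 2]. Elementwise product with the kernel and sum: 0·1 + 2·1 + 4·-1 + 0·-1 + 4·-2 + 5·1 + 2·3 + 2·1.

3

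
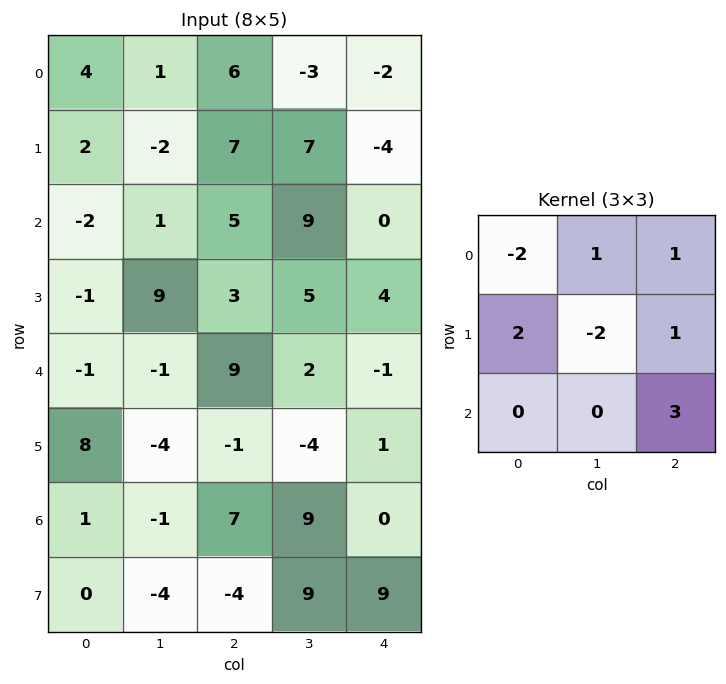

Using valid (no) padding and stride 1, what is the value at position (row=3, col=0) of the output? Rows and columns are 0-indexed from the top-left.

The receptive field on the input at this output position is [-1 9 3 / -1 -1 9 / 8 -4 -1]. Elementwise product with the kernel and sum: -1·-2 + 9·1 + 3·1 + -1·2 + -1·-2 + 9·1 + -1·3.

20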